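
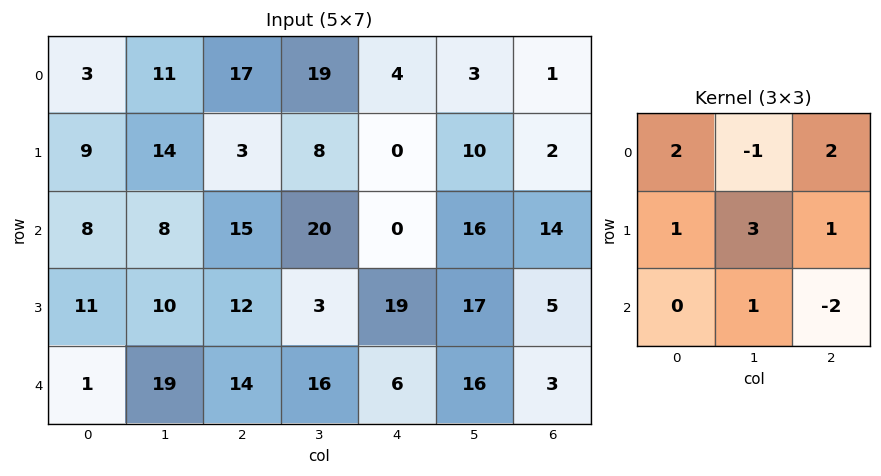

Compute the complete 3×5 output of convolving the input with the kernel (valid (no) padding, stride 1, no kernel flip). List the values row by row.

61 49 70 26 27
43 120 38 57 63
82 72 54 123 97

Output[0,0]: The receptive field on the input at this output position is [3 11 17 / 9 14 3 / 8 8 15]. Elementwise product with the kernel and sum: 3·2 + 11·-1 + 17·2 + 9·1 + 14·3 + 3·1 + 8·1 + 15·-2.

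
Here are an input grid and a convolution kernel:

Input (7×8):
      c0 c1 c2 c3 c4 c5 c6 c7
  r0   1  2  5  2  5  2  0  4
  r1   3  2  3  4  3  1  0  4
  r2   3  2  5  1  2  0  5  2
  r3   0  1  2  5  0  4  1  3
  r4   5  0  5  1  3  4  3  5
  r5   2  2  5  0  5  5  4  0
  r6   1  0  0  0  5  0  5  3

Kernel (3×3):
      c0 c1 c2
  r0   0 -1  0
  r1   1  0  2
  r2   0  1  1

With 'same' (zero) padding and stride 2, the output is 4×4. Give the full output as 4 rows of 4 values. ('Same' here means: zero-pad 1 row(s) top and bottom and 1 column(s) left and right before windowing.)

9 13 10 14
2 8 2 8
4 5 19 17
-2 -5 -5 2

Output[0,0]: The receptive field on the zero-padded input at this output position is [0 0 0 / 0 1 2 / 0 3 2]. Elementwise product with the kernel and sum: 0·-1 + 0·1 + 2·2 + 3·1 + 2·1.
Output[0,1]: The receptive field on the zero-padded input at this output position is [0 0 0 / 2 5 2 / 2 3 4]. Elementwise product with the kernel and sum: 0·-1 + 2·1 + 2·2 + 3·1 + 4·1.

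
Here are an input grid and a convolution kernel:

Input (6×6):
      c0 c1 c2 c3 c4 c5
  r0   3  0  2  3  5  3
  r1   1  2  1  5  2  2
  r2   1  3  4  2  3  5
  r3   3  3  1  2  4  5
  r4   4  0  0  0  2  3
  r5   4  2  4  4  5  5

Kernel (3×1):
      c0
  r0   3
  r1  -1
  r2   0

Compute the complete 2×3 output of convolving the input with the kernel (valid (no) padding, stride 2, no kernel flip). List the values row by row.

Output[0,0]: The receptive field on the input at this output position is [3 / 1 / 1]. Elementwise product with the kernel and sum: 3·3 + 1·-1.
Output[0,1]: The receptive field on the input at this output position is [2 / 1 / 4]. Elementwise product with the kernel and sum: 2·3 + 1·-1.

8 5 13
0 11 5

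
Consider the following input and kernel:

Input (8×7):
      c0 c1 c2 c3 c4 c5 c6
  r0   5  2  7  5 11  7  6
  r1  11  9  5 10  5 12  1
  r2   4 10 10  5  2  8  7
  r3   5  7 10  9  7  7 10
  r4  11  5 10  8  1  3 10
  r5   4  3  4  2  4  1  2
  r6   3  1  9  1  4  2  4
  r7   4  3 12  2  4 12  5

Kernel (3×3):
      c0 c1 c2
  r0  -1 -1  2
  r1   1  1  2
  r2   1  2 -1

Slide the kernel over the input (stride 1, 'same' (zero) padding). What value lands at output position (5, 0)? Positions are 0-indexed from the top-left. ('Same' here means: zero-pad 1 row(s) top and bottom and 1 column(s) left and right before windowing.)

14

The receptive field on the zero-padded input at this output position is [0 11 5 / 0 4 3 / 0 3 1]. Elementwise product with the kernel and sum: 0·-1 + 11·-1 + 5·2 + 0·1 + 4·1 + 3·2 + 0·1 + 3·2 + 1·-1.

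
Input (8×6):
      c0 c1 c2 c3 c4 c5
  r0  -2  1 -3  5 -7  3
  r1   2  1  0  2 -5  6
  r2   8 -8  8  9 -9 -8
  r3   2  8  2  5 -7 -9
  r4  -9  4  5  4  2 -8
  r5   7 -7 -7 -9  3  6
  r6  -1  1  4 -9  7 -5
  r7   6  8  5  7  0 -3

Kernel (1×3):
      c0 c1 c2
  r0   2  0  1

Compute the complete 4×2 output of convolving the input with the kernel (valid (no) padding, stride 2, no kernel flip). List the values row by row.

Output[0,0]: The receptive field on the input at this output position is [-2 1 -3]. Elementwise product with the kernel and sum: -2·2 + -3·1.

-7 -13
24 7
-13 12
2 15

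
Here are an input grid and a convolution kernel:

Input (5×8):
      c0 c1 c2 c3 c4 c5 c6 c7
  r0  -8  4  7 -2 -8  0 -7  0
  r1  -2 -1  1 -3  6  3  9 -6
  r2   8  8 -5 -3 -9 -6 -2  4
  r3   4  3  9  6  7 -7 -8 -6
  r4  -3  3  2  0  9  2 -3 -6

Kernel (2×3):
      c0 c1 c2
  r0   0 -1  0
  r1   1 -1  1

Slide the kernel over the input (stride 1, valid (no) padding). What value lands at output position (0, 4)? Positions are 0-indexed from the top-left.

The receptive field on the input at this output position is [-8 0 -7 / 6 3 9]. Elementwise product with the kernel and sum: 0·-1 + 6·1 + 3·-1 + 9·1.

12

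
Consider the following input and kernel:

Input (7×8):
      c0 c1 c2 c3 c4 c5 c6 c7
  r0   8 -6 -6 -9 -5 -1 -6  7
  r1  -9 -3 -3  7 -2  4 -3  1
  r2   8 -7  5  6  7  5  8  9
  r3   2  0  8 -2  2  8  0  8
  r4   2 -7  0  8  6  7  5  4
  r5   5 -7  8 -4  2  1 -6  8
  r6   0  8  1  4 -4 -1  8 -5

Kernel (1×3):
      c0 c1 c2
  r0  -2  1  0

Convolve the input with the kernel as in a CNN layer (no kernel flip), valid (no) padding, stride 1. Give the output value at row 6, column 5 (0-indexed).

10

The receptive field on the input at this output position is [-1 8 -5]. Elementwise product with the kernel and sum: -1·-2 + 8·1.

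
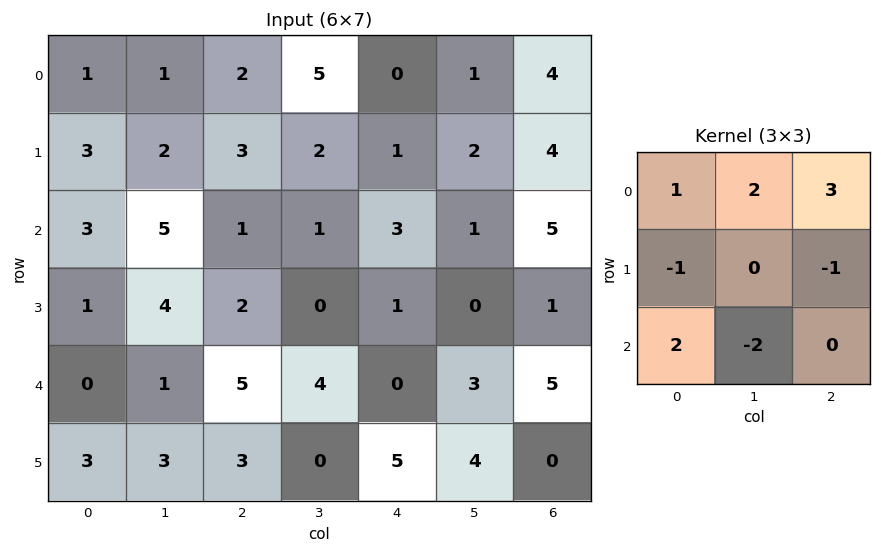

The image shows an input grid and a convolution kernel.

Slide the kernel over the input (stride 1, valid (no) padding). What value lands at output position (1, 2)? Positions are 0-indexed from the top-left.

The receptive field on the input at this output position is [3 2 1 / 1 1 3 / 2 0 1]. Elementwise product with the kernel and sum: 3·1 + 2·2 + 1·3 + 1·-1 + 3·-1 + 2·2 + 0·-2.

10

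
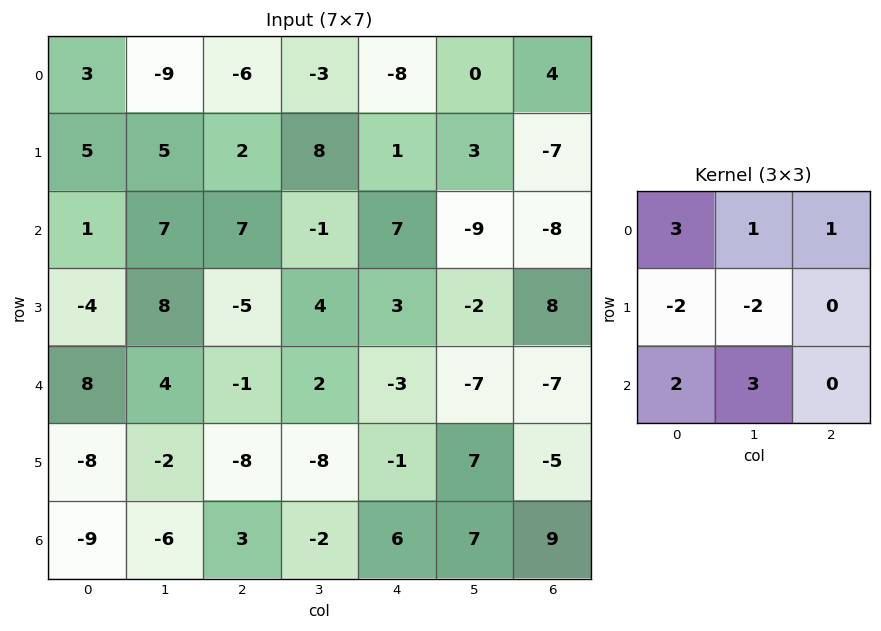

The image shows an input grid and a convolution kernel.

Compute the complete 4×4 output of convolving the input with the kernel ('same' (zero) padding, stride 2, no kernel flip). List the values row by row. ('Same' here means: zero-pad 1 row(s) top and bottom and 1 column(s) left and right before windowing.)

Output[0,0]: The receptive field on the zero-padded input at this output position is [0 0 0 / 0 3 -9 / 0 5 5]. Elementwise product with the kernel and sum: 0·3 + 0·1 + 0·1 + 0·-2 + 3·-2 + 0·2 + 5·3.
Output[0,1]: The receptive field on the zero-padded input at this output position is [0 0 0 / -9 -6 -3 / 5 2 8]. Elementwise product with the kernel and sum: 0·3 + 0·1 + 0·1 + -9·-2 + -6·-2 + 5·2 + 2·3.

9 46 41 -23
-4 -2 33 56
-36 -11 -4 29
8 -16 -26 -16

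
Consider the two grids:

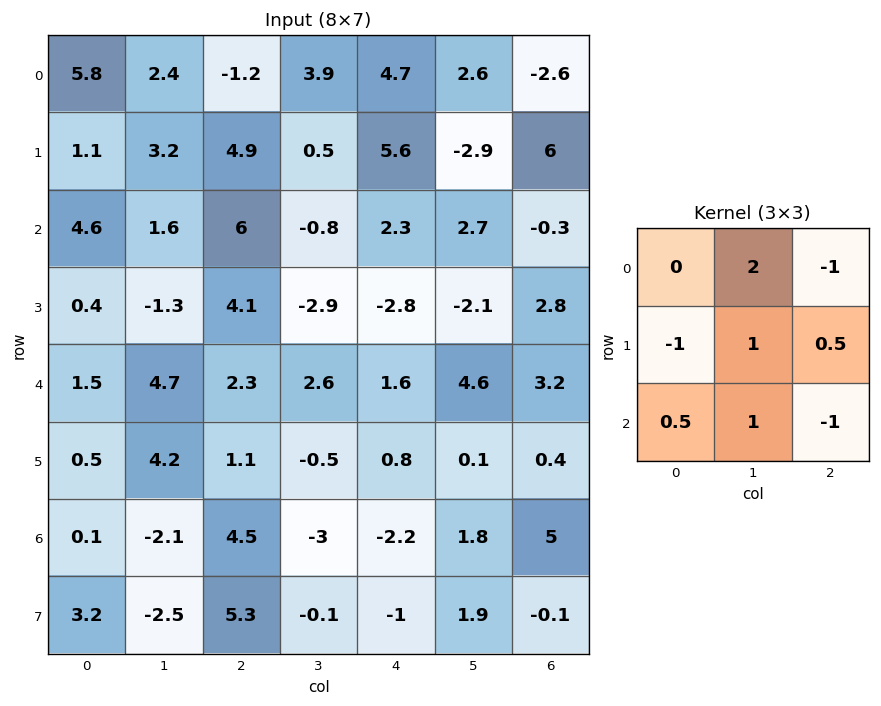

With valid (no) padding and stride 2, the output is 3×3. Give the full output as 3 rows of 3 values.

8.45 1.4 6.45
0.7 -10.15 10
4.8 3.85 1.2

Output[0,0]: The receptive field on the input at this output position is [5.8 2.4 -1.2 / 1.1 3.2 4.9 / 4.6 1.6 6]. Elementwise product with the kernel and sum: 2.4·2 + -1.2·-1 + 1.1·-1 + 3.2·1 + 4.9·0.5 + 4.6·0.5 + 1.6·1 + 6·-1.
Output[0,1]: The receptive field on the input at this output position is [-1.2 3.9 4.7 / 4.9 0.5 5.6 / 6 -0.8 2.3]. Elementwise product with the kernel and sum: 3.9·2 + 4.7·-1 + 4.9·-1 + 0.5·1 + 5.6·0.5 + 6·0.5 + -0.8·1 + 2.3·-1.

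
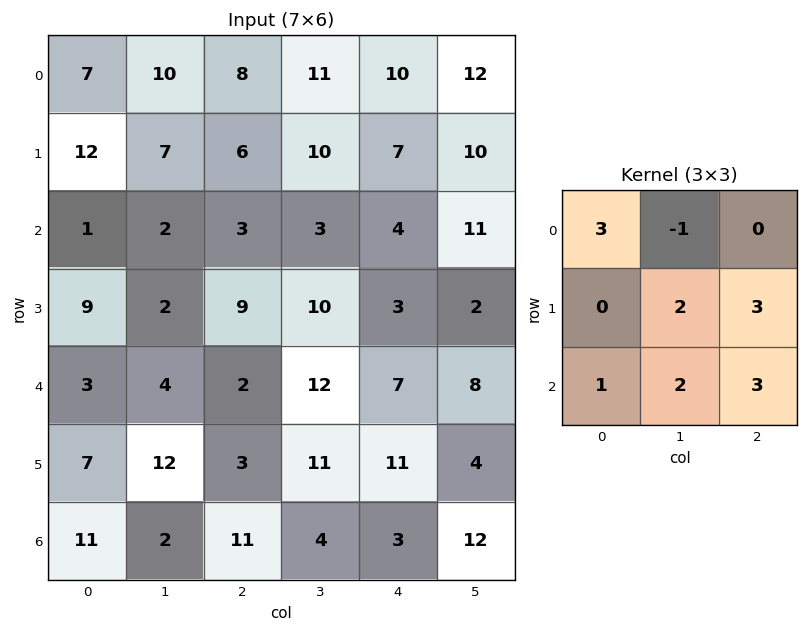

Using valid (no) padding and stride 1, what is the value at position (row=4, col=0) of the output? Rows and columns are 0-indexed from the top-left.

The receptive field on the input at this output position is [3 4 2 / 7 12 3 / 11 2 11]. Elementwise product with the kernel and sum: 3·3 + 4·-1 + 12·2 + 3·3 + 11·1 + 2·2 + 11·3.

86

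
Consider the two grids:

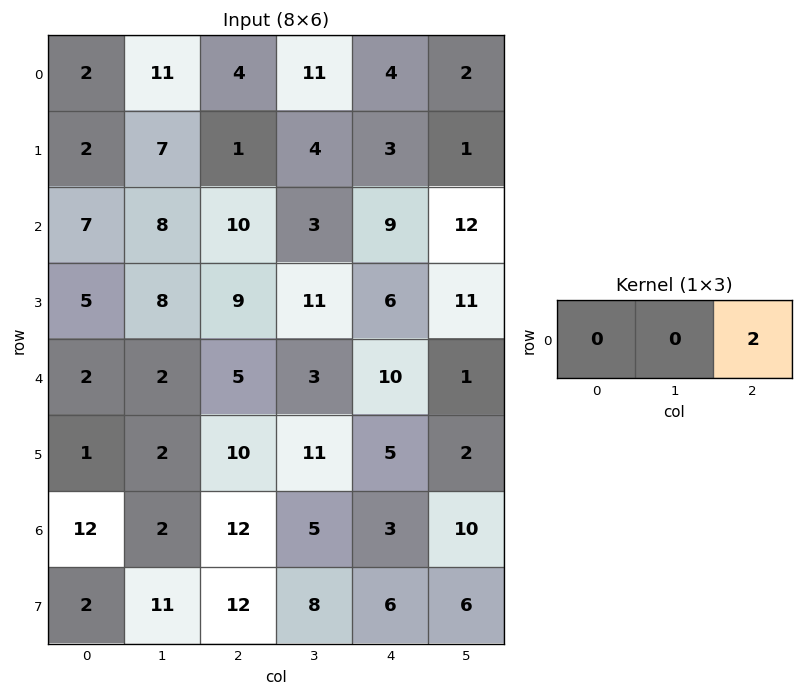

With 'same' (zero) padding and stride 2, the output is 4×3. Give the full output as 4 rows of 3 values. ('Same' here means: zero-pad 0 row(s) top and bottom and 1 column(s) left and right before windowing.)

Output[0,0]: The receptive field on the zero-padded input at this output position is [0 2 11]. Elementwise product with the kernel and sum: 11·2.

22 22 4
16 6 24
4 6 2
4 10 20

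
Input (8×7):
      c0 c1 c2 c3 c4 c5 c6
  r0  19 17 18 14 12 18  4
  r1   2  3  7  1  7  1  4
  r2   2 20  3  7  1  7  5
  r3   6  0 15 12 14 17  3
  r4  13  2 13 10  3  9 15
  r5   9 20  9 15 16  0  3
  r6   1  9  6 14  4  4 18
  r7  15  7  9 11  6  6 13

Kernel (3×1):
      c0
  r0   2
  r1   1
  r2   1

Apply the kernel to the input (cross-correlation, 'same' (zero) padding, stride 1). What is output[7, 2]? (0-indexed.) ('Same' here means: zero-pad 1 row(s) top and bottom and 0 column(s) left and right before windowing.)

The receptive field on the zero-padded input at this output position is [6 / 9 / 0]. Elementwise product with the kernel and sum: 6·2 + 9·1 + 0·1.

21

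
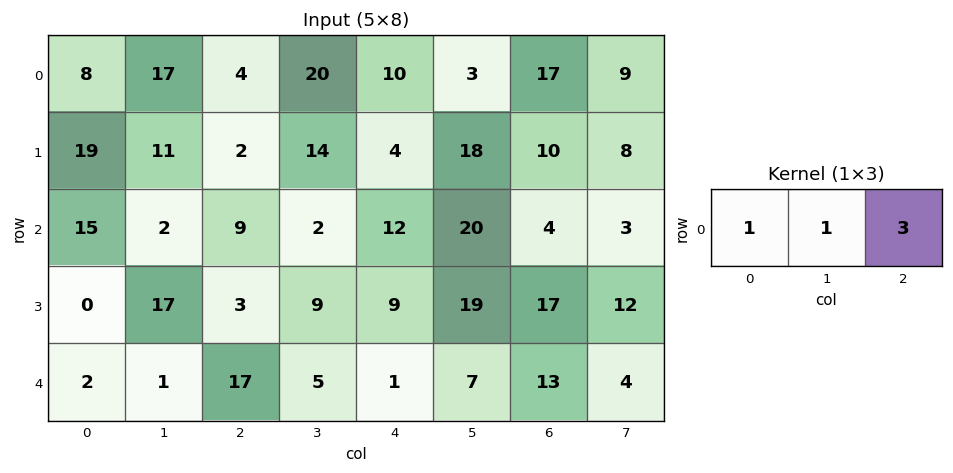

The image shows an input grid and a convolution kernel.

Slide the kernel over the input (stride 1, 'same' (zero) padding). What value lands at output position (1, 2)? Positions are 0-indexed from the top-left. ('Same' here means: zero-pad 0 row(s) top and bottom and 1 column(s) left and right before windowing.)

55

The receptive field on the zero-padded input at this output position is [11 2 14]. Elementwise product with the kernel and sum: 11·1 + 2·1 + 14·3.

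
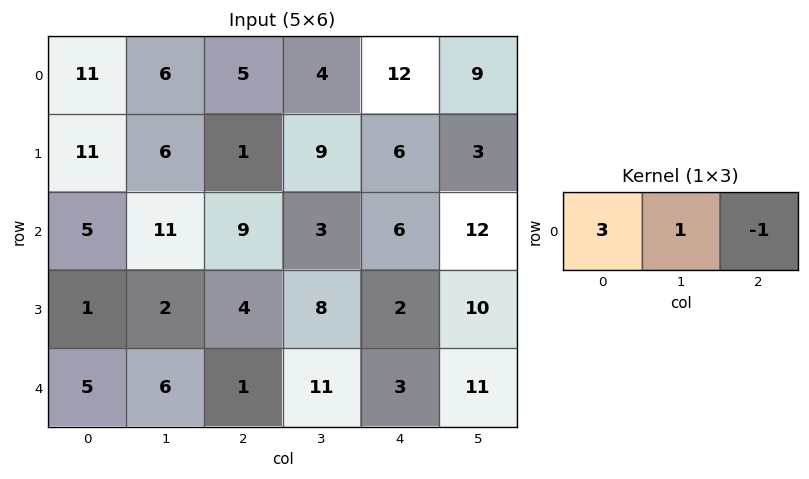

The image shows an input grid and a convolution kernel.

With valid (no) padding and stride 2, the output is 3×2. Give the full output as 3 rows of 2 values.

34 7
17 24
20 11

Output[0,0]: The receptive field on the input at this output position is [11 6 5]. Elementwise product with the kernel and sum: 11·3 + 6·1 + 5·-1.
Output[0,1]: The receptive field on the input at this output position is [5 4 12]. Elementwise product with the kernel and sum: 5·3 + 4·1 + 12·-1.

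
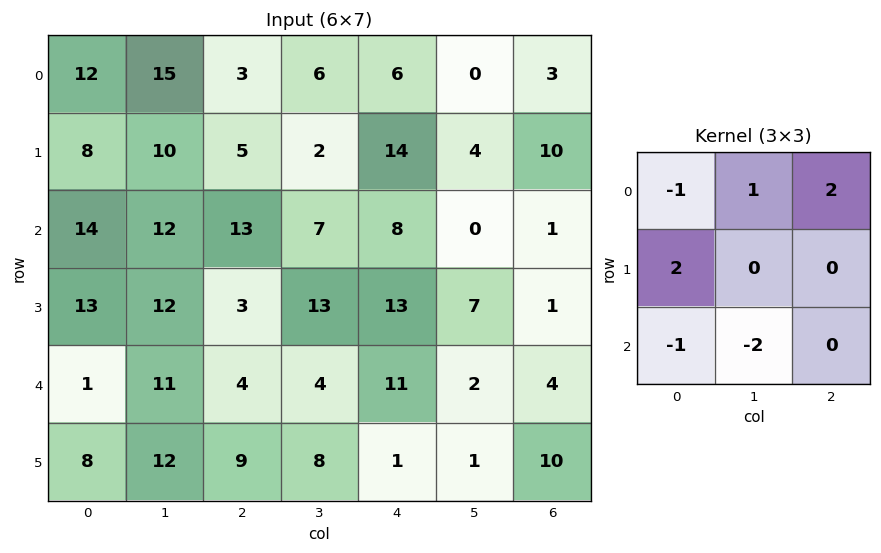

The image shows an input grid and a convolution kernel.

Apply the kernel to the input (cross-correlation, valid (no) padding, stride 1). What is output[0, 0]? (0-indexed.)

-13

The receptive field on the input at this output position is [12 15 3 / 8 10 5 / 14 12 13]. Elementwise product with the kernel and sum: 12·-1 + 15·1 + 3·2 + 8·2 + 14·-1 + 12·-2.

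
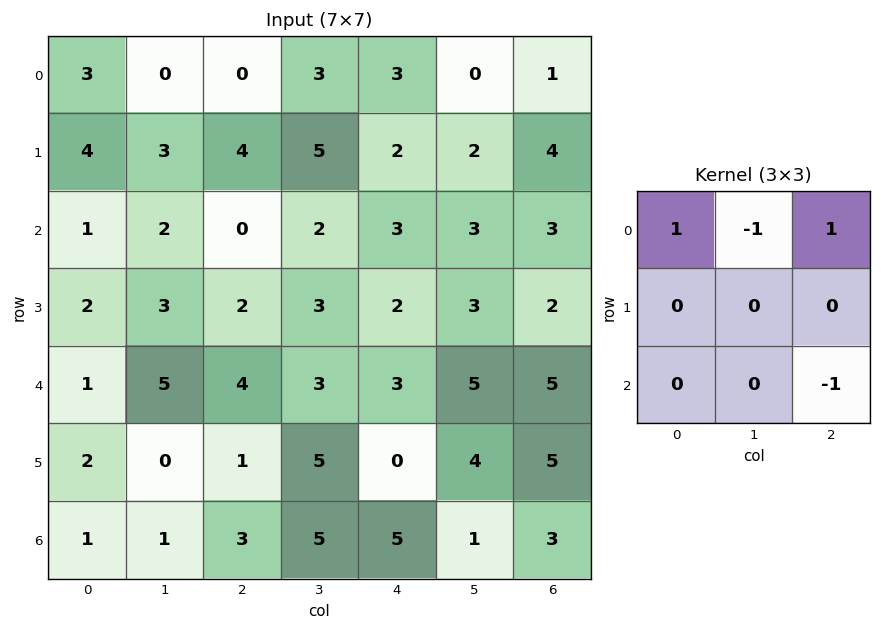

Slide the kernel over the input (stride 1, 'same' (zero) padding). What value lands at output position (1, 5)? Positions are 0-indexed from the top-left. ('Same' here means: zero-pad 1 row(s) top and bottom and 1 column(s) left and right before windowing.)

The receptive field on the zero-padded input at this output position is [3 0 1 / 2 2 4 / 3 3 3]. Elementwise product with the kernel and sum: 3·1 + 0·-1 + 1·1 + 3·-1.

1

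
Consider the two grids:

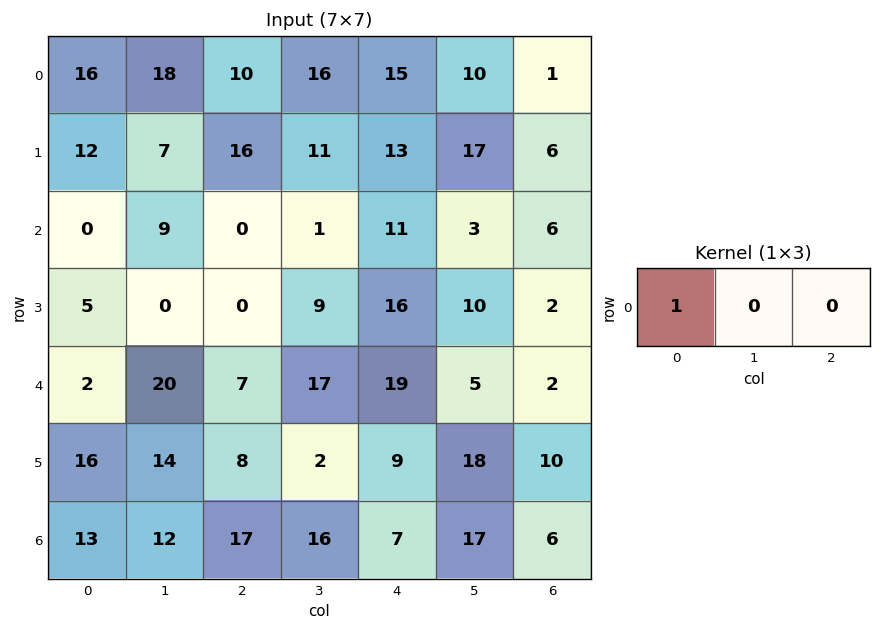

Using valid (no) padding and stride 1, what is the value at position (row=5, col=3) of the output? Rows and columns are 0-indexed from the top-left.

The receptive field on the input at this output position is [2 9 18]. Elementwise product with the kernel and sum: 2·1.

2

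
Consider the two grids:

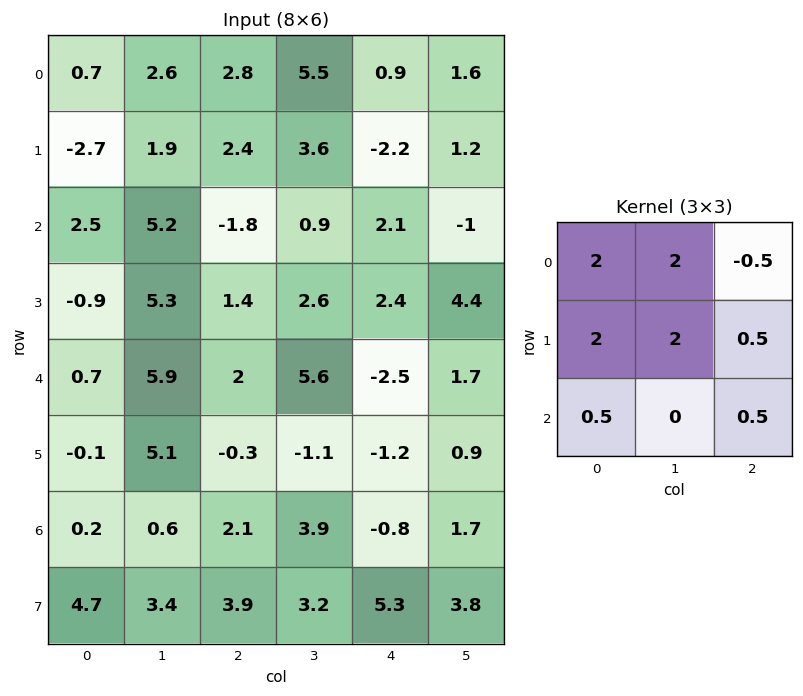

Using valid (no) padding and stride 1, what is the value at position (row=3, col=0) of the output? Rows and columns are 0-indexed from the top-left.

22.1

The receptive field on the input at this output position is [-0.9 5.3 1.4 / 0.7 5.9 2 / -0.1 5.1 -0.3]. Elementwise product with the kernel and sum: -0.9·2 + 5.3·2 + 1.4·-0.5 + 0.7·2 + 5.9·2 + 2·0.5 + -0.1·0.5 + -0.3·0.5.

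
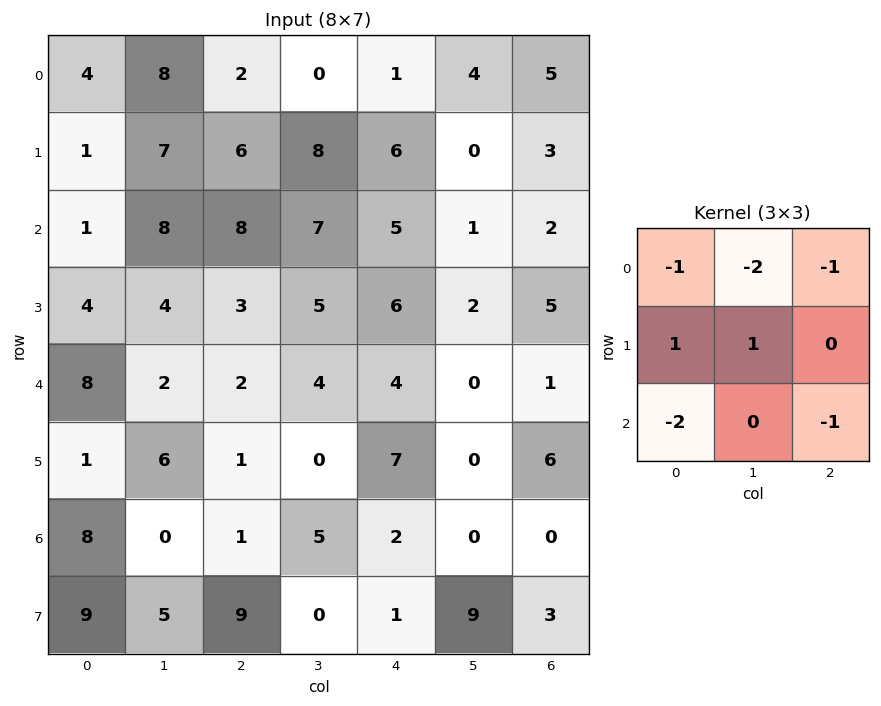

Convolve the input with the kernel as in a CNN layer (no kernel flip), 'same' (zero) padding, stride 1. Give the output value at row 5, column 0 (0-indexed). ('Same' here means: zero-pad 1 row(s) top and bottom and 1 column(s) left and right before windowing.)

The receptive field on the zero-padded input at this output position is [0 8 2 / 0 1 6 / 0 8 0]. Elementwise product with the kernel and sum: 0·-1 + 8·-2 + 2·-1 + 0·1 + 1·1 + 0·-2 + 0·-1.

-17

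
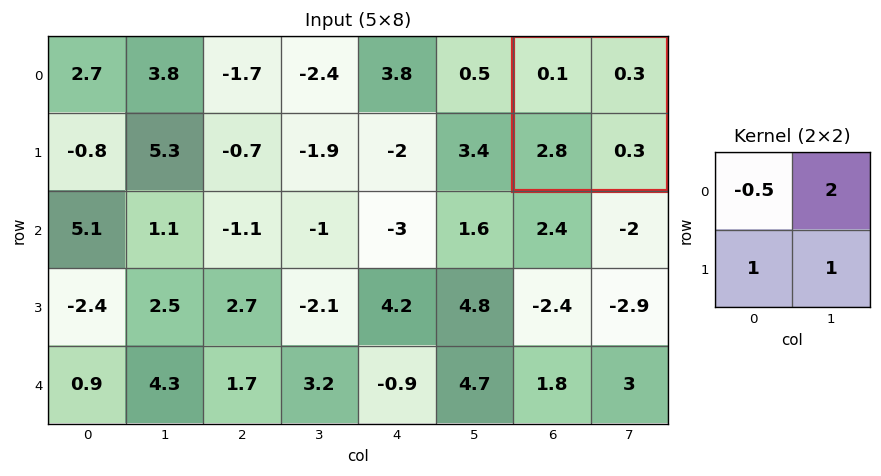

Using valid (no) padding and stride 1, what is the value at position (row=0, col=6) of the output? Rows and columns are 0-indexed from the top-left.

3.65

The receptive field on the input at this output position is [0.1 0.3 / 2.8 0.3]. Elementwise product with the kernel and sum: 0.1·-0.5 + 0.3·2 + 2.8·1 + 0.3·1.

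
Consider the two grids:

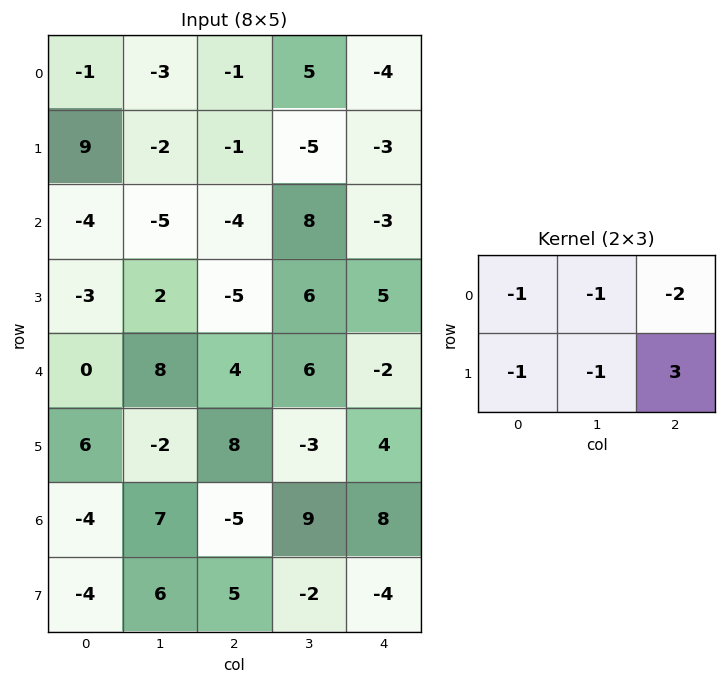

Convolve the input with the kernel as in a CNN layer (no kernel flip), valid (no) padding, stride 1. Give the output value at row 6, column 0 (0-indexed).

The receptive field on the input at this output position is [-4 7 -5 / -4 6 5]. Elementwise product with the kernel and sum: -4·-1 + 7·-1 + -5·-2 + -4·-1 + 6·-1 + 5·3.

20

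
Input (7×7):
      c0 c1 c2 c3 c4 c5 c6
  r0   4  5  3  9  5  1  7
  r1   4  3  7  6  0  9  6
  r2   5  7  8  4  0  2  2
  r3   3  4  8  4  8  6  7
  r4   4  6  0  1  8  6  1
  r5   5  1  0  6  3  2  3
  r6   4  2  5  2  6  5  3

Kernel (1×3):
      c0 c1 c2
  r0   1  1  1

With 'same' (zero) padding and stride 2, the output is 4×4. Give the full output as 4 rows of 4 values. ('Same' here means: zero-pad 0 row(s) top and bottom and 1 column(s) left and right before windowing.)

9 17 15 8
12 19 6 4
10 7 15 7
6 9 13 8

Output[0,0]: The receptive field on the zero-padded input at this output position is [0 4 5]. Elementwise product with the kernel and sum: 0·1 + 4·1 + 5·1.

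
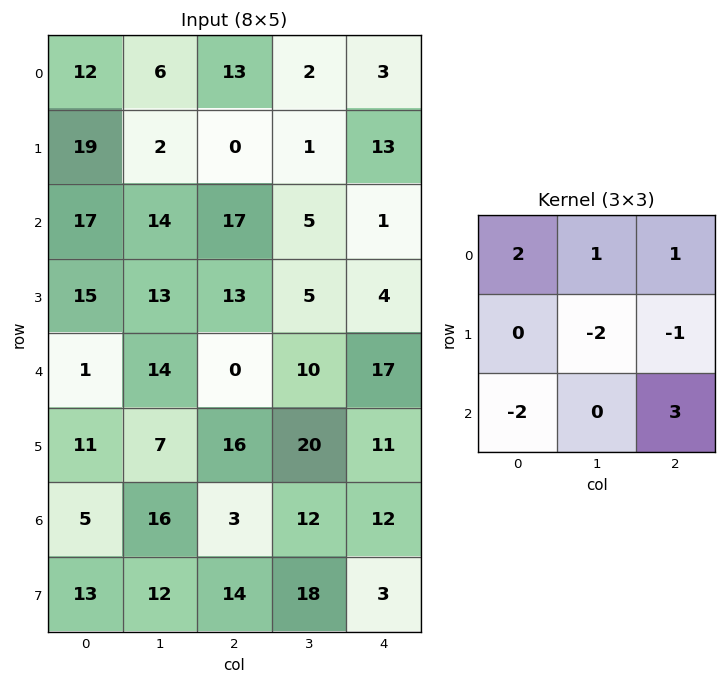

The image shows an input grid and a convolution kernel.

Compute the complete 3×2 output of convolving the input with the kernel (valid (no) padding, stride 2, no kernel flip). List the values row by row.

56 -15
24 77
-15 6

Output[0,0]: The receptive field on the input at this output position is [12 6 13 / 19 2 0 / 17 14 17]. Elementwise product with the kernel and sum: 12·2 + 6·1 + 13·1 + 2·-2 + 0·-1 + 17·-2 + 17·3.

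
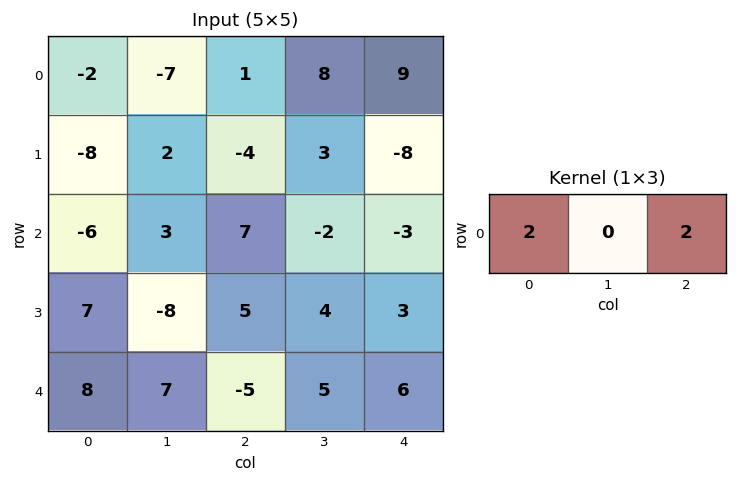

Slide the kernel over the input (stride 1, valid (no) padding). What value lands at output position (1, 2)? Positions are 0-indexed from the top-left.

-24

The receptive field on the input at this output position is [-4 3 -8]. Elementwise product with the kernel and sum: -4·2 + -8·2.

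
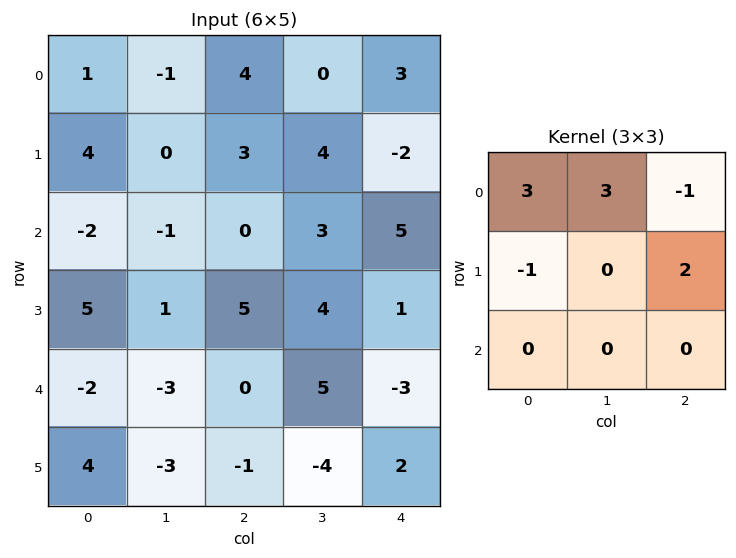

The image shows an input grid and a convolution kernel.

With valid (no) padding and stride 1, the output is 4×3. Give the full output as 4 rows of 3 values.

-2 17 2
11 12 33
-4 1 1
15 27 20

Output[0,0]: The receptive field on the input at this output position is [1 -1 4 / 4 0 3 / -2 -1 0]. Elementwise product with the kernel and sum: 1·3 + -1·3 + 4·-1 + 4·-1 + 3·2.
Output[0,1]: The receptive field on the input at this output position is [-1 4 0 / 0 3 4 / -1 0 3]. Elementwise product with the kernel and sum: -1·3 + 4·3 + 0·-1 + 0·-1 + 4·2.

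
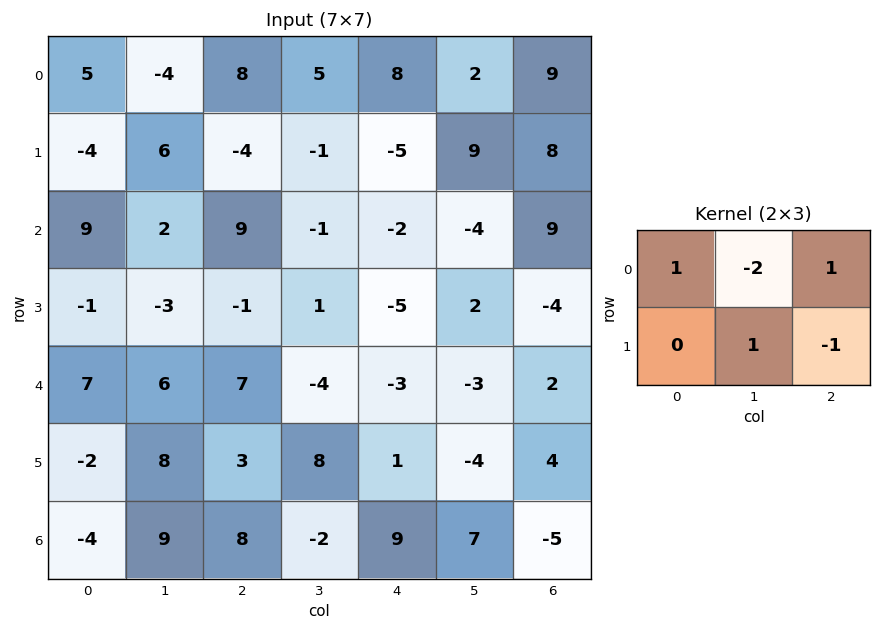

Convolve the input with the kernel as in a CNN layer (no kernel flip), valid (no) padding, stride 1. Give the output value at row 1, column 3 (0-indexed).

The receptive field on the input at this output position is [-1 -5 9 / -1 -2 -4]. Elementwise product with the kernel and sum: -1·1 + -5·-2 + 9·1 + -2·1 + -4·-1.

20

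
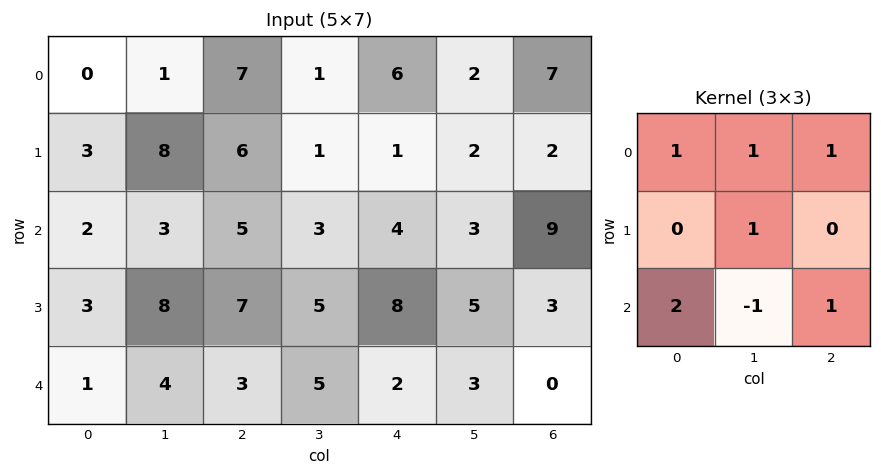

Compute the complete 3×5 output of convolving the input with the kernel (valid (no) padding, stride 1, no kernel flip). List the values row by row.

22 19 26 15 31
25 34 28 15 22
19 28 20 29 22

Output[0,0]: The receptive field on the input at this output position is [0 1 7 / 3 8 6 / 2 3 5]. Elementwise product with the kernel and sum: 0·1 + 1·1 + 7·1 + 8·1 + 2·2 + 3·-1 + 5·1.
Output[0,1]: The receptive field on the input at this output position is [1 7 1 / 8 6 1 / 3 5 3]. Elementwise product with the kernel and sum: 1·1 + 7·1 + 1·1 + 6·1 + 3·2 + 5·-1 + 3·1.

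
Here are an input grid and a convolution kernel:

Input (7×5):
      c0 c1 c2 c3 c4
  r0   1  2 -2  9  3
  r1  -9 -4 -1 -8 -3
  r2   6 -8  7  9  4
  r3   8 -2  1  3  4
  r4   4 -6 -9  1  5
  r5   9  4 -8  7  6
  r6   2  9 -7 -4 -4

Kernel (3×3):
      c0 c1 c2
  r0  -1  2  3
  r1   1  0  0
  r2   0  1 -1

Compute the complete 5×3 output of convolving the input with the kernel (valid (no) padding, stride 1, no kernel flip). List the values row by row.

-27 15 33
1 -32 -18
10 37 20
7 -8 9
-18 -8 18

Output[0,0]: The receptive field on the input at this output position is [1 2 -2 / -9 -4 -1 / 6 -8 7]. Elementwise product with the kernel and sum: 1·-1 + 2·2 + -2·3 + -9·1 + -8·1 + 7·-1.
Output[0,1]: The receptive field on the input at this output position is [2 -2 9 / -4 -1 -8 / -8 7 9]. Elementwise product with the kernel and sum: 2·-1 + -2·2 + 9·3 + -4·1 + 7·1 + 9·-1.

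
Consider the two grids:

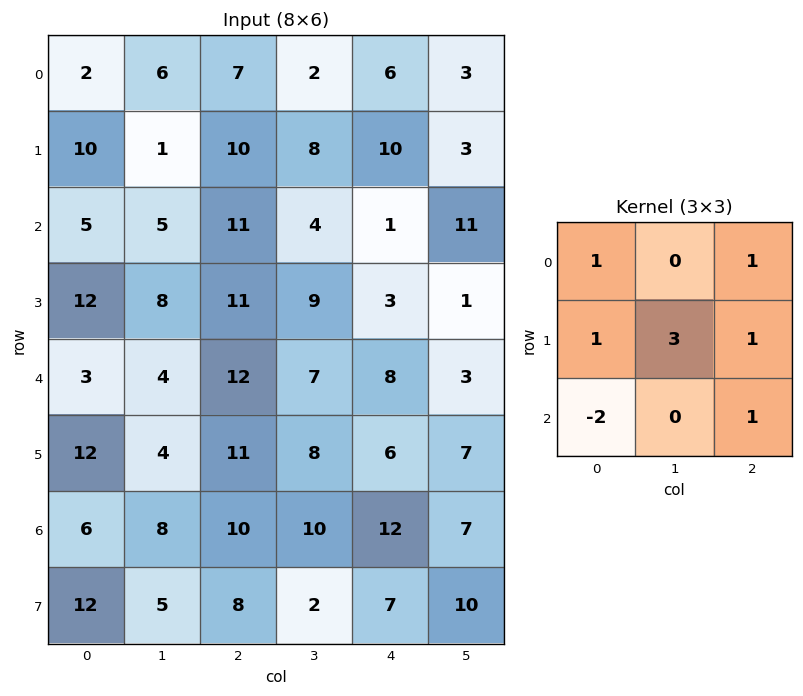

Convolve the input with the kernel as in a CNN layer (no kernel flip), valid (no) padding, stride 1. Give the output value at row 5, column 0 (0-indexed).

47

The receptive field on the input at this output position is [12 4 11 / 6 8 10 / 12 5 8]. Elementwise product with the kernel and sum: 12·1 + 11·1 + 6·1 + 8·3 + 10·1 + 12·-2 + 8·1.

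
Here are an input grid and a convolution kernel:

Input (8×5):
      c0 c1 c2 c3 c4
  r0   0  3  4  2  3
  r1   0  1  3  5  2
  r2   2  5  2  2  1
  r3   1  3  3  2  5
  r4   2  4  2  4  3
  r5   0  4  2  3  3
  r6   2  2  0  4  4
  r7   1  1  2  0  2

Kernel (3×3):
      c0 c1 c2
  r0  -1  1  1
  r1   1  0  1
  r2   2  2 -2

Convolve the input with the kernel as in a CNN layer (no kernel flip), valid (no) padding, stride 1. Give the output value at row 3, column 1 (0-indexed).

The receptive field on the input at this output position is [3 3 2 / 4 2 4 / 4 2 3]. Elementwise product with the kernel and sum: 3·-1 + 3·1 + 2·1 + 4·1 + 4·1 + 4·2 + 2·2 + 3·-2.

16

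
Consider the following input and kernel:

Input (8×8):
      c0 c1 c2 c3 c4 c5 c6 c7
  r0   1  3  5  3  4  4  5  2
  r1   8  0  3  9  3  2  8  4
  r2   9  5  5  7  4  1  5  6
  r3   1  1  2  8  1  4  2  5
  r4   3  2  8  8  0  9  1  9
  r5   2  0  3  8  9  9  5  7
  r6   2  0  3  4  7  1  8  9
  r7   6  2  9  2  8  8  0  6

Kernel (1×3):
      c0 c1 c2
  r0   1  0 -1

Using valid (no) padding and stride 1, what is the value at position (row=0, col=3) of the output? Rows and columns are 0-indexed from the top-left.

-1

The receptive field on the input at this output position is [3 4 4]. Elementwise product with the kernel and sum: 3·1 + 4·-1.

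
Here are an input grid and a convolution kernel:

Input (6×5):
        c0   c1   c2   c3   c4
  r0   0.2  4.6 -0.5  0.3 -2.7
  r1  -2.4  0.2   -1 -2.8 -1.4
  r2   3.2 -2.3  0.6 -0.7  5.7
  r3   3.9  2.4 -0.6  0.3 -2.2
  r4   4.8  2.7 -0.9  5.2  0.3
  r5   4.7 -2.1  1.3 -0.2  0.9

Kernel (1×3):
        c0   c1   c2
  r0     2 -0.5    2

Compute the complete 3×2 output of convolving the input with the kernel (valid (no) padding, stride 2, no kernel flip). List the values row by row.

-2.9 -6.55
8.75 12.95
6.45 -3.8

Output[0,0]: The receptive field on the input at this output position is [0.2 4.6 -0.5]. Elementwise product with the kernel and sum: 0.2·2 + 4.6·-0.5 + -0.5·2.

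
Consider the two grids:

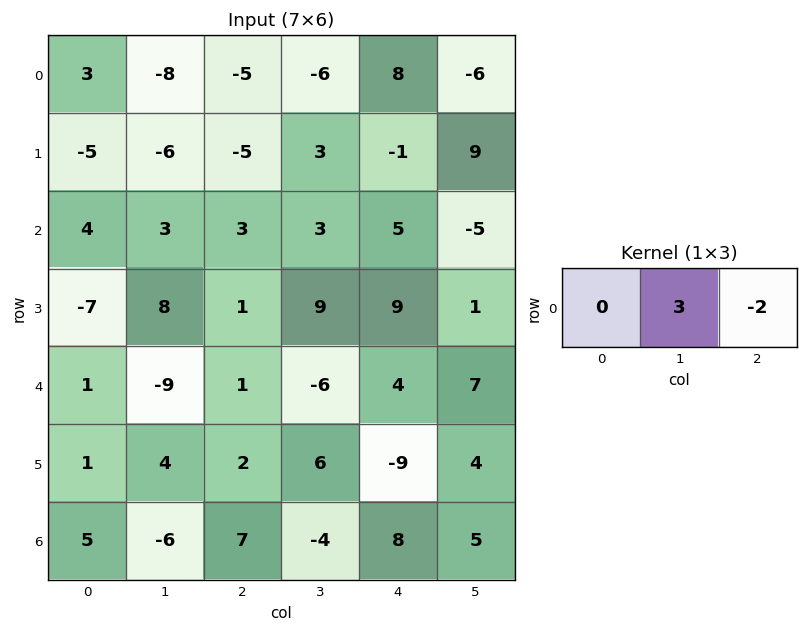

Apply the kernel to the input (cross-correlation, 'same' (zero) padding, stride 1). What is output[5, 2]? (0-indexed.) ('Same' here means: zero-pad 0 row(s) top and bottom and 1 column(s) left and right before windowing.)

-6

The receptive field on the zero-padded input at this output position is [4 2 6]. Elementwise product with the kernel and sum: 2·3 + 6·-2.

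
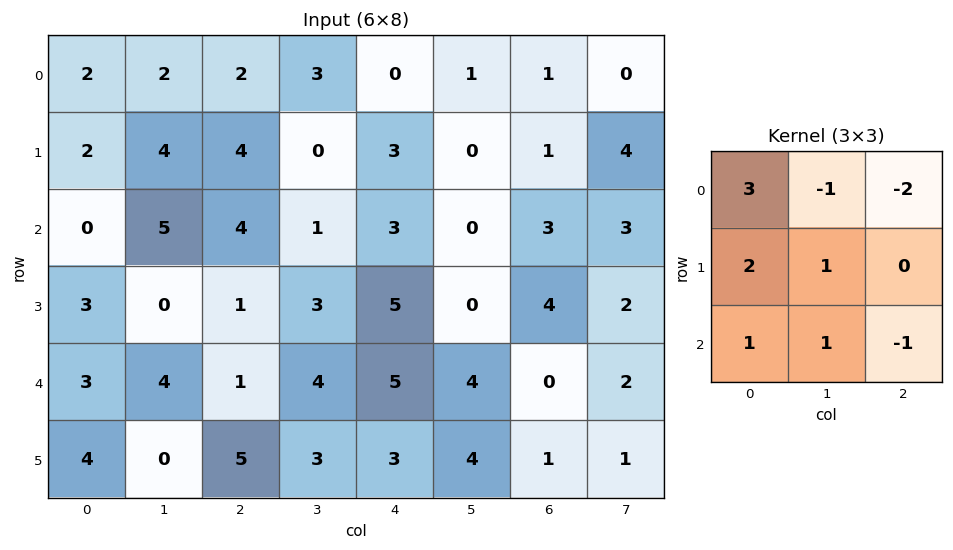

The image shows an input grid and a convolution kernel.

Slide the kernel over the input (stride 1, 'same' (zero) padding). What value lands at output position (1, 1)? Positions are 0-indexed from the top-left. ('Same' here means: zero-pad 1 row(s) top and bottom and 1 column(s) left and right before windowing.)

The receptive field on the zero-padded input at this output position is [2 2 2 / 2 4 4 / 0 5 4]. Elementwise product with the kernel and sum: 2·3 + 2·-1 + 2·-2 + 2·2 + 4·1 + 0·1 + 5·1 + 4·-1.

9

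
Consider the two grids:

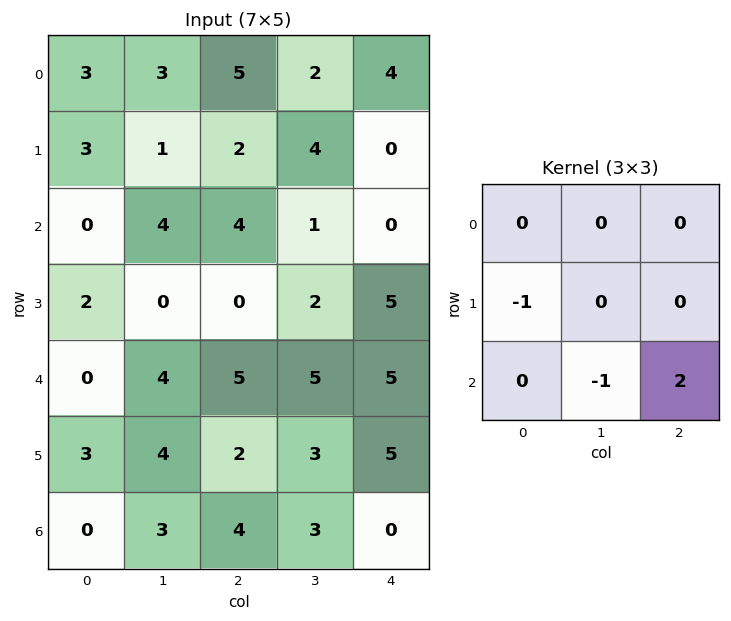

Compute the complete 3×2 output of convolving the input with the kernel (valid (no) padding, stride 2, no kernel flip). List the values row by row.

1 -3
4 5
2 -5

Output[0,0]: The receptive field on the input at this output position is [3 3 5 / 3 1 2 / 0 4 4]. Elementwise product with the kernel and sum: 3·-1 + 4·-1 + 4·2.
Output[0,1]: The receptive field on the input at this output position is [5 2 4 / 2 4 0 / 4 1 0]. Elementwise product with the kernel and sum: 2·-1 + 1·-1 + 0·2.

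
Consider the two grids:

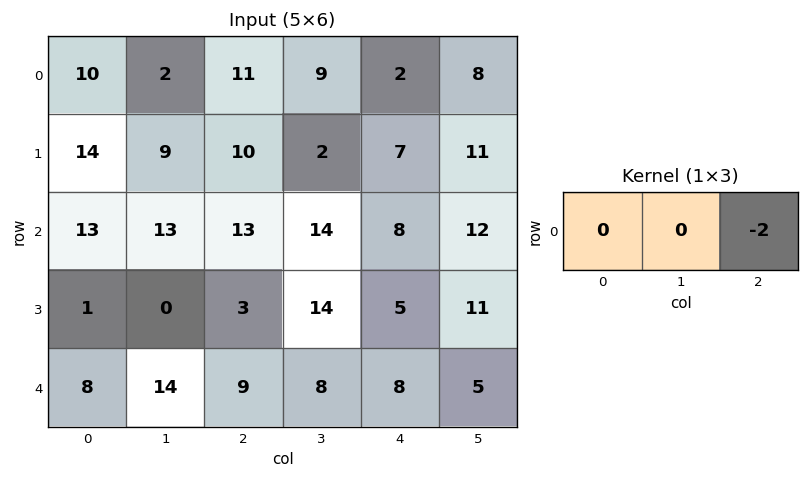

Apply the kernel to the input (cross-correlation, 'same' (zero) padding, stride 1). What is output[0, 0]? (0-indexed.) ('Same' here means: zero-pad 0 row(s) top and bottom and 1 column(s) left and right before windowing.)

The receptive field on the zero-padded input at this output position is [0 10 2]. Elementwise product with the kernel and sum: 2·-2.

-4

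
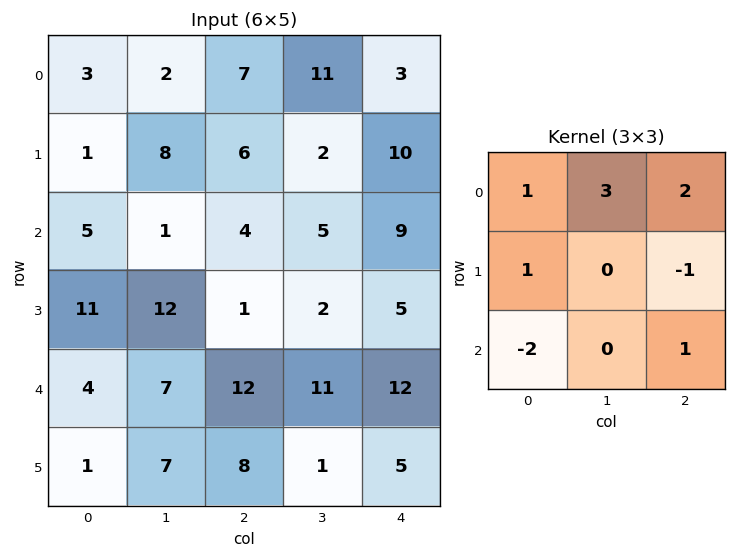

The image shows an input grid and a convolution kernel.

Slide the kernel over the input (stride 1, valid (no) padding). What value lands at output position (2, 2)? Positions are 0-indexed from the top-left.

The receptive field on the input at this output position is [4 5 9 / 1 2 5 / 12 11 12]. Elementwise product with the kernel and sum: 4·1 + 5·3 + 9·2 + 1·1 + 5·-1 + 12·-2 + 12·1.

21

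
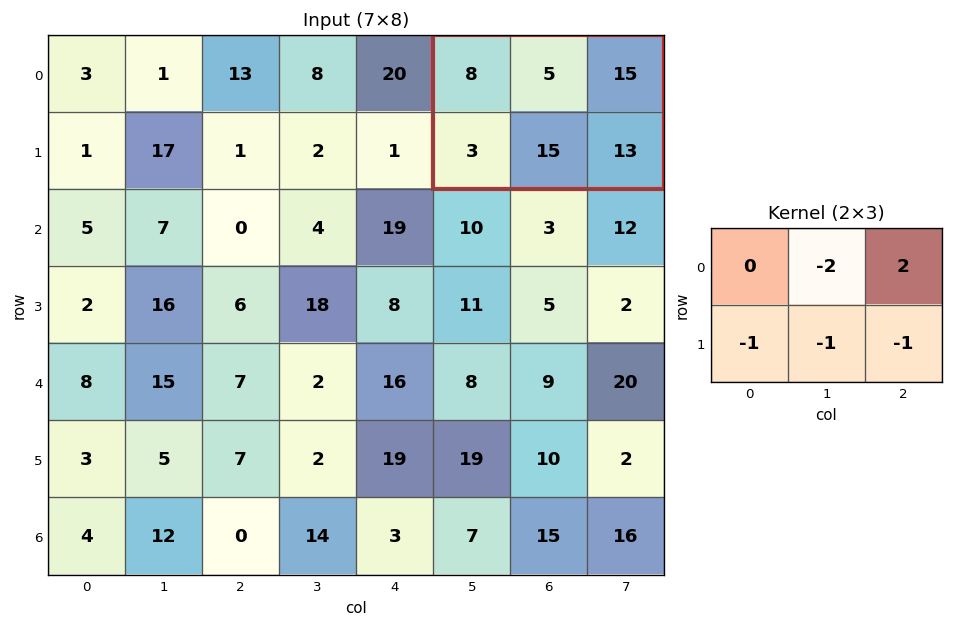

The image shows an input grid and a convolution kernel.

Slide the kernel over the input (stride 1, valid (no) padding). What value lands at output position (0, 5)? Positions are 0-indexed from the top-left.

The receptive field on the input at this output position is [8 5 15 / 3 15 13]. Elementwise product with the kernel and sum: 5·-2 + 15·2 + 3·-1 + 15·-1 + 13·-1.

-11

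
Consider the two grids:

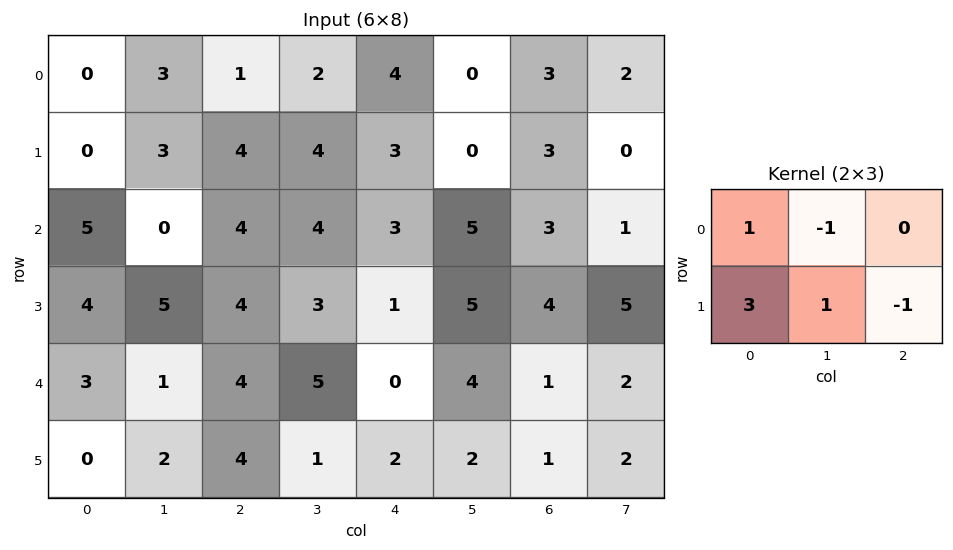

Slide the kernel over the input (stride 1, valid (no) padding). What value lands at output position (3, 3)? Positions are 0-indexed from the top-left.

The receptive field on the input at this output position is [3 1 5 / 5 0 4]. Elementwise product with the kernel and sum: 3·1 + 1·-1 + 5·3 + 0·1 + 4·-1.

13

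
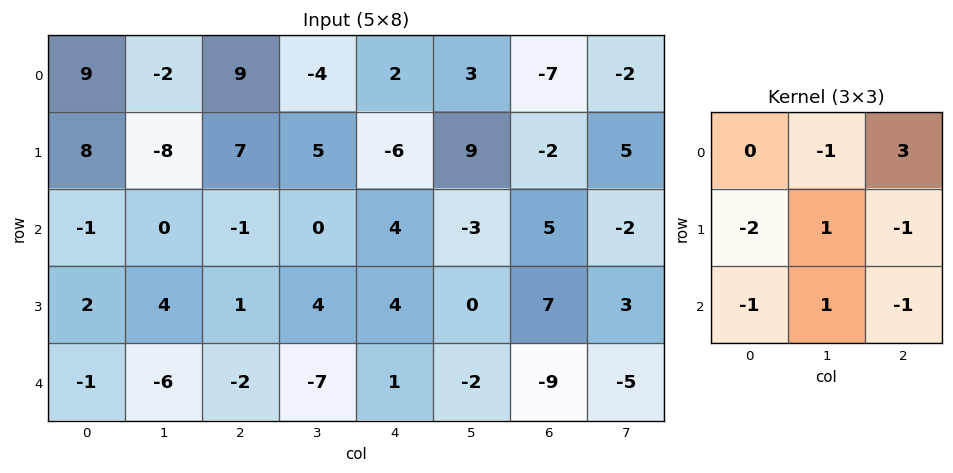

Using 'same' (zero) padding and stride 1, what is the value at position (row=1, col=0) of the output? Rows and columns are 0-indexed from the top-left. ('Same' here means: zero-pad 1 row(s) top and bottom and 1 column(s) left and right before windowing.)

0

The receptive field on the zero-padded input at this output position is [0 9 -2 / 0 8 -8 / 0 -1 0]. Elementwise product with the kernel and sum: 9·-1 + -2·3 + 0·-2 + 8·1 + -8·-1 + 0·-1 + -1·1 + 0·-1.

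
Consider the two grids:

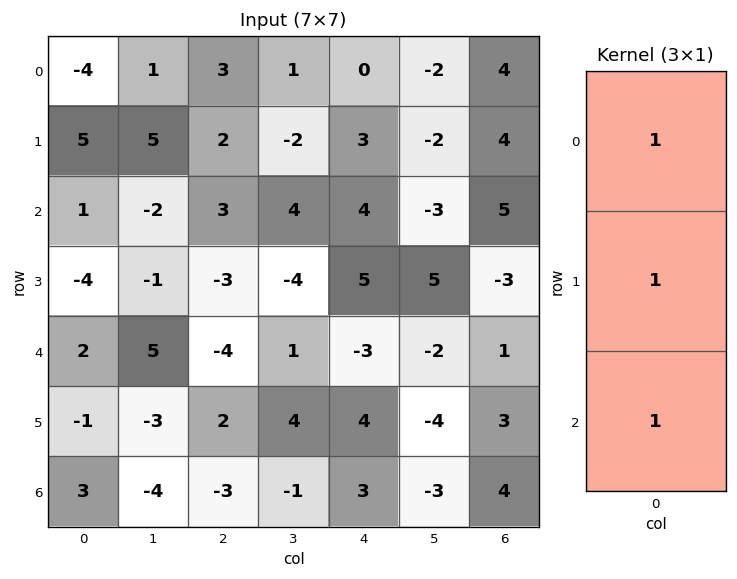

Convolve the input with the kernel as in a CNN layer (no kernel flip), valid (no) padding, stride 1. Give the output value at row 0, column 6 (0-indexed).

13

The receptive field on the input at this output position is [4 / 4 / 5]. Elementwise product with the kernel and sum: 4·1 + 4·1 + 5·1.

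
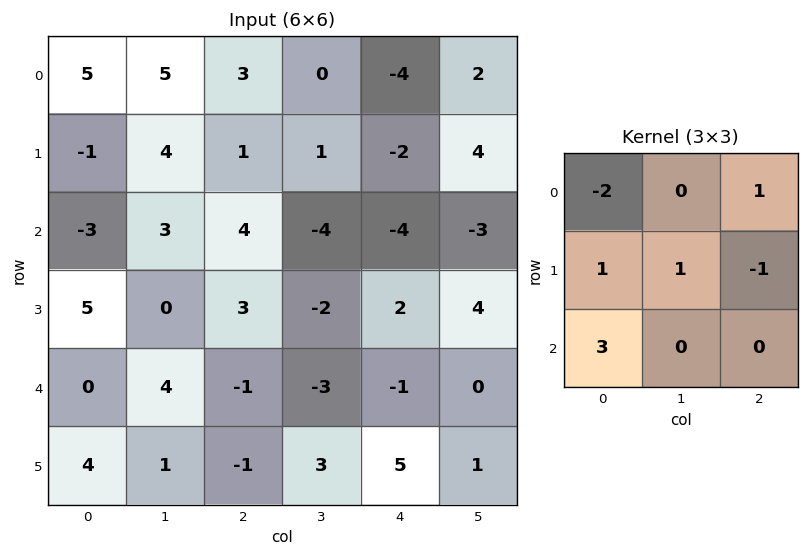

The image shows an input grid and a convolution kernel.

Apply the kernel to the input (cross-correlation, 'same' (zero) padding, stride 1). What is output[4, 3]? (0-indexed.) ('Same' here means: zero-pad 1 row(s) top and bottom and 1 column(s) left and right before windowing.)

-10

The receptive field on the zero-padded input at this output position is [3 -2 2 / -1 -3 -1 / -1 3 5]. Elementwise product with the kernel and sum: 3·-2 + 2·1 + -1·1 + -3·1 + -1·-1 + -1·3.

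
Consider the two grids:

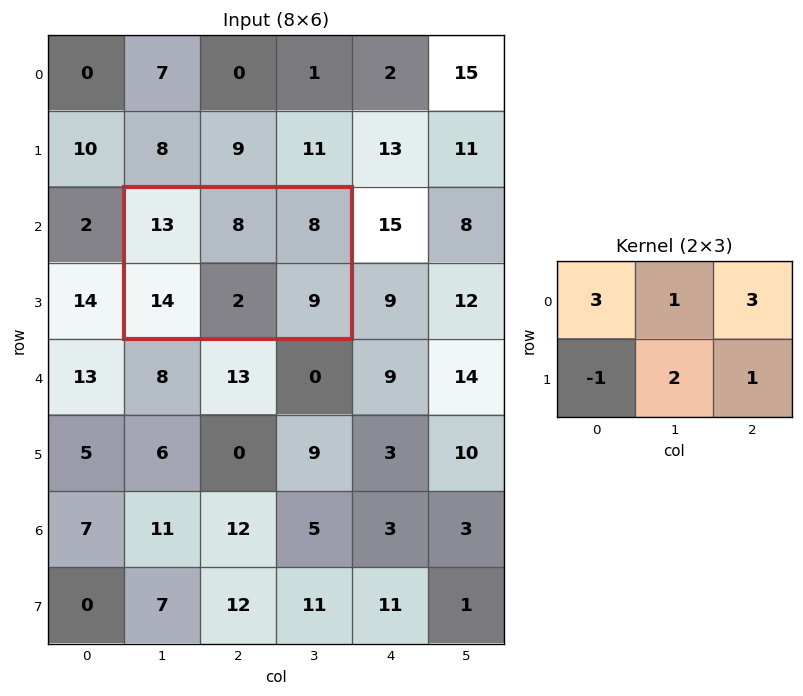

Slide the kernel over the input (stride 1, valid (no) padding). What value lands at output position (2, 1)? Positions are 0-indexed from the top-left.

70

The receptive field on the input at this output position is [13 8 8 / 14 2 9]. Elementwise product with the kernel and sum: 13·3 + 8·1 + 8·3 + 14·-1 + 2·2 + 9·1.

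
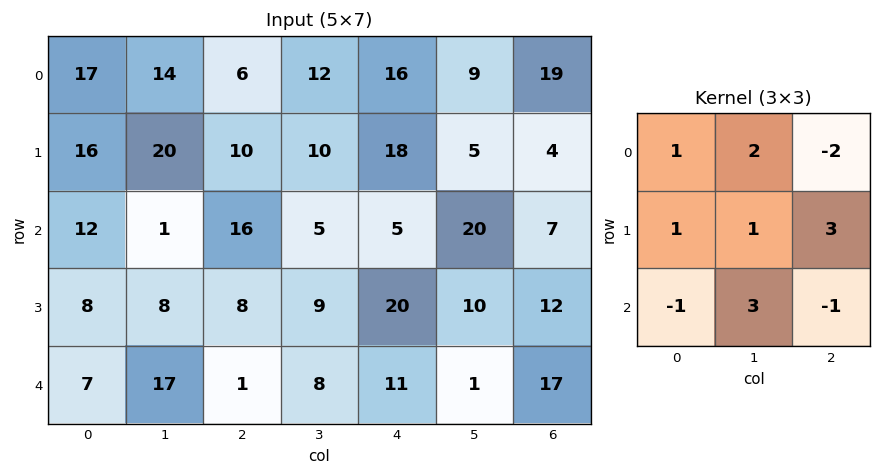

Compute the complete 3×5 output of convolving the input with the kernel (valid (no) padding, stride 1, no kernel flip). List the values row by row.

74 104 66 59 79
105 59 29 147 64
65 44 105 58 72

Output[0,0]: The receptive field on the input at this output position is [17 14 6 / 16 20 10 / 12 1 16]. Elementwise product with the kernel and sum: 17·1 + 14·2 + 6·-2 + 16·1 + 20·1 + 10·3 + 12·-1 + 1·3 + 16·-1.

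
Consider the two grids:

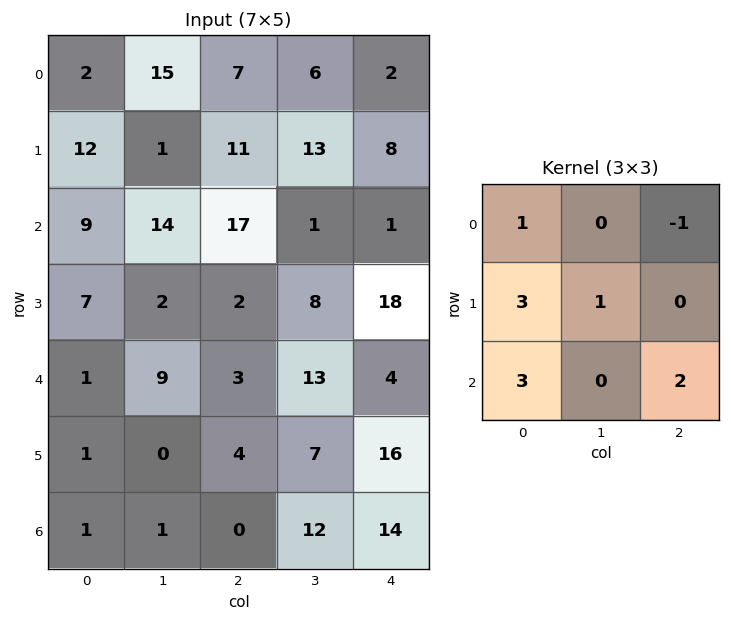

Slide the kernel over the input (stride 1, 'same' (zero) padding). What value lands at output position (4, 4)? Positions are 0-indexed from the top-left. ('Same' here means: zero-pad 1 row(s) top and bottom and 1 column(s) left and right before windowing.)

The receptive field on the zero-padded input at this output position is [8 18 0 / 13 4 0 / 7 16 0]. Elementwise product with the kernel and sum: 8·1 + 0·-1 + 13·3 + 4·1 + 7·3 + 0·2.

72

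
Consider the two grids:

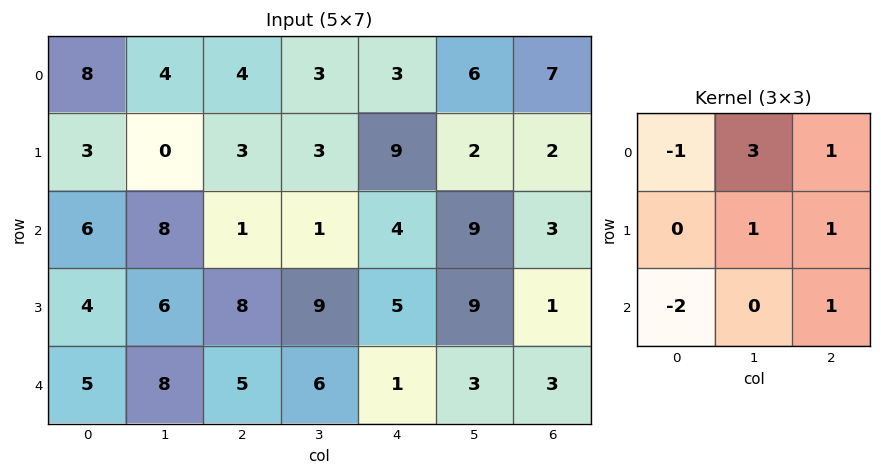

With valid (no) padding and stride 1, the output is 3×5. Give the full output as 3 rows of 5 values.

0 2 22 30 21
9 11 9 30 2
28 3 11 25 37

Output[0,0]: The receptive field on the input at this output position is [8 4 4 / 3 0 3 / 6 8 1]. Elementwise product with the kernel and sum: 8·-1 + 4·3 + 4·1 + 0·1 + 3·1 + 6·-2 + 1·1.
Output[0,1]: The receptive field on the input at this output position is [4 4 3 / 0 3 3 / 8 1 1]. Elementwise product with the kernel and sum: 4·-1 + 4·3 + 3·1 + 3·1 + 3·1 + 8·-2 + 1·1.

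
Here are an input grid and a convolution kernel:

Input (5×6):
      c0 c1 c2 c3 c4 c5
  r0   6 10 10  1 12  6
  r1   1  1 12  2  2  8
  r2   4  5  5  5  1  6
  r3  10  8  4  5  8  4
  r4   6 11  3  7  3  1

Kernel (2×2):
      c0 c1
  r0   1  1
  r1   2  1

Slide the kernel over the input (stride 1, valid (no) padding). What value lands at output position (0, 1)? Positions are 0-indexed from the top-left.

The receptive field on the input at this output position is [10 10 / 1 12]. Elementwise product with the kernel and sum: 10·1 + 10·1 + 1·2 + 12·1.

34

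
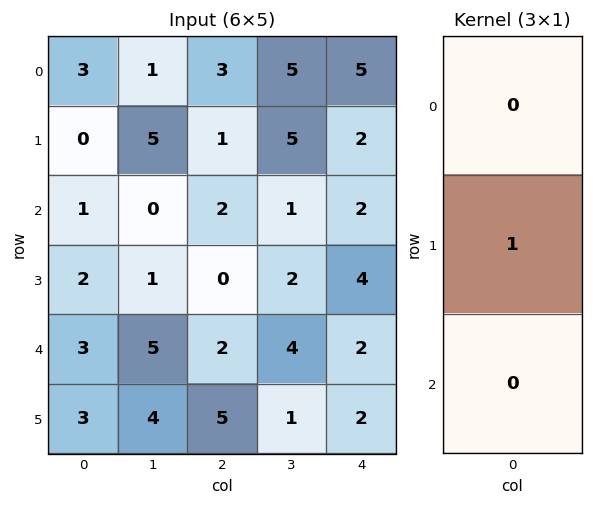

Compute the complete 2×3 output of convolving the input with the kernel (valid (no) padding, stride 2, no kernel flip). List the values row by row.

Output[0,0]: The receptive field on the input at this output position is [3 / 0 / 1]. Elementwise product with the kernel and sum: 0·1.

0 1 2
2 0 4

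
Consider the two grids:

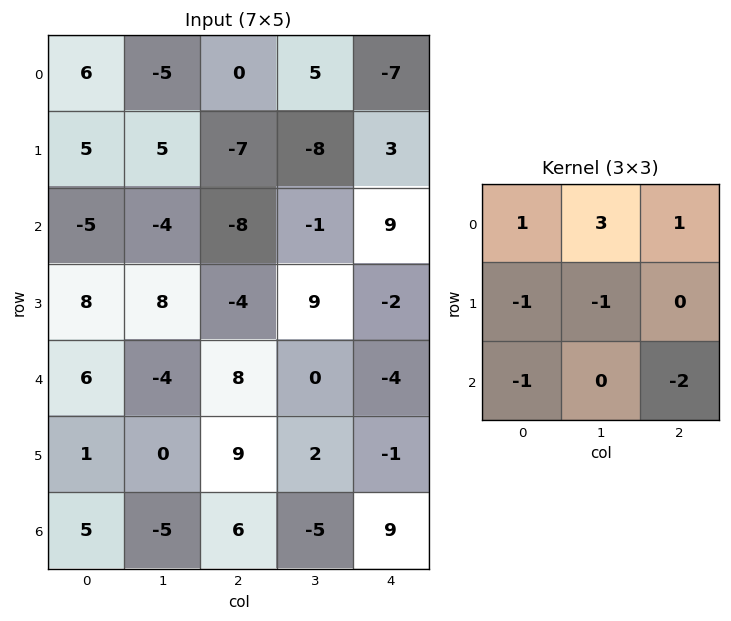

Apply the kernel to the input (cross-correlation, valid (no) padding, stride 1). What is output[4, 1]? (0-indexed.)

The receptive field on the input at this output position is [-4 8 0 / 0 9 2 / -5 6 -5]. Elementwise product with the kernel and sum: -4·1 + 8·3 + 0·1 + 0·-1 + 9·-1 + -5·-1 + -5·-2.

26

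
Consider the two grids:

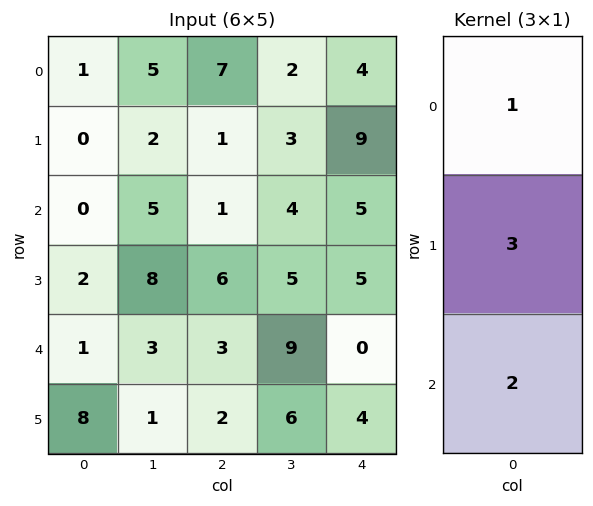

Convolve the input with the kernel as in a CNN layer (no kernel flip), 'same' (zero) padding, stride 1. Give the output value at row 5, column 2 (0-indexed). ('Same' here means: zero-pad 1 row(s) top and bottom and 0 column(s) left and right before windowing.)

The receptive field on the zero-padded input at this output position is [3 / 2 / 0]. Elementwise product with the kernel and sum: 3·1 + 2·3 + 0·2.

9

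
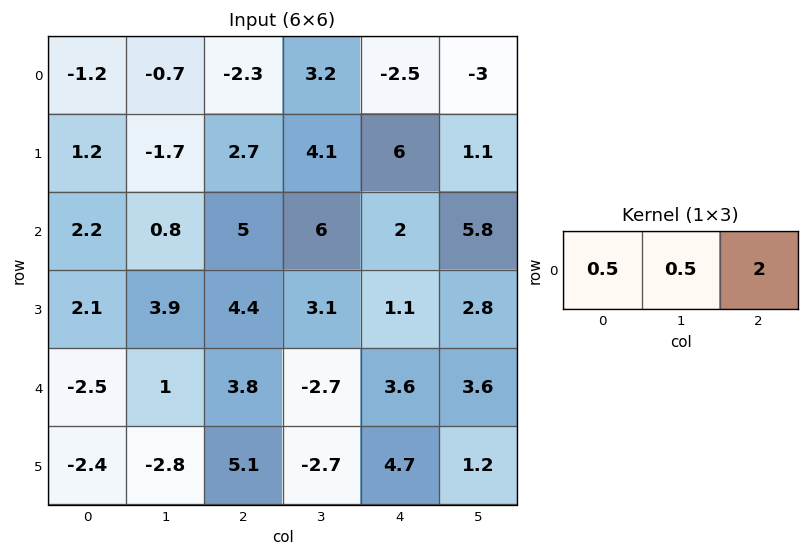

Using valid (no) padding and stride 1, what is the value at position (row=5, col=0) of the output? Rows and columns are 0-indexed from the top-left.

7.6

The receptive field on the input at this output position is [-2.4 -2.8 5.1]. Elementwise product with the kernel and sum: -2.4·0.5 + -2.8·0.5 + 5.1·2.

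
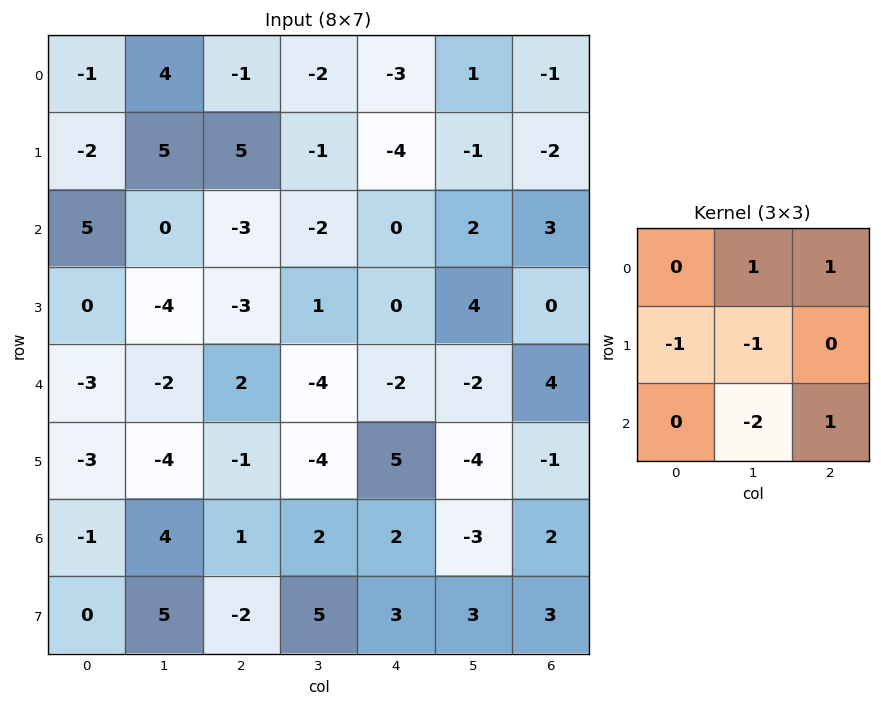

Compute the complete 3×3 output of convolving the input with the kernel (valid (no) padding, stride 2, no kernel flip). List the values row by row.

-3 -5 4
7 6 9
0 -3 9

Output[0,0]: The receptive field on the input at this output position is [-1 4 -1 / -2 5 5 / 5 0 -3]. Elementwise product with the kernel and sum: 4·1 + -1·1 + -2·-1 + 5·-1 + 0·-2 + -3·1.
Output[0,1]: The receptive field on the input at this output position is [-1 -2 -3 / 5 -1 -4 / -3 -2 0]. Elementwise product with the kernel and sum: -2·1 + -3·1 + 5·-1 + -1·-1 + -2·-2 + 0·1.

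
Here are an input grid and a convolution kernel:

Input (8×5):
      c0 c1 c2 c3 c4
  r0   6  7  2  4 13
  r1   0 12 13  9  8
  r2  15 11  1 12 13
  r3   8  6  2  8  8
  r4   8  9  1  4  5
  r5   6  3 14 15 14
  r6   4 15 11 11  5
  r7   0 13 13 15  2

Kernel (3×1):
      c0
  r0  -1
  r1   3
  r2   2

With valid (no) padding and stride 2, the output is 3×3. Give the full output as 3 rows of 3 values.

Output[0,0]: The receptive field on the input at this output position is [6 / 0 / 15]. Elementwise product with the kernel and sum: 6·-1 + 0·3 + 15·2.
Output[0,1]: The receptive field on the input at this output position is [2 / 13 / 1]. Elementwise product with the kernel and sum: 2·-1 + 13·3 + 1·2.

24 39 37
25 7 21
18 63 47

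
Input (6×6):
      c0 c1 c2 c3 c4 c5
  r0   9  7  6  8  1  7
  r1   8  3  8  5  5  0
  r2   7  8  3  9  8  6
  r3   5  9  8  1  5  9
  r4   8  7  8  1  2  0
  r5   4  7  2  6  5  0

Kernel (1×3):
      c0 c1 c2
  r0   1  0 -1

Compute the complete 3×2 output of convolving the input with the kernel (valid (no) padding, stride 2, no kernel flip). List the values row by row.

3 5
4 -5
0 6

Output[0,0]: The receptive field on the input at this output position is [9 7 6]. Elementwise product with the kernel and sum: 9·1 + 6·-1.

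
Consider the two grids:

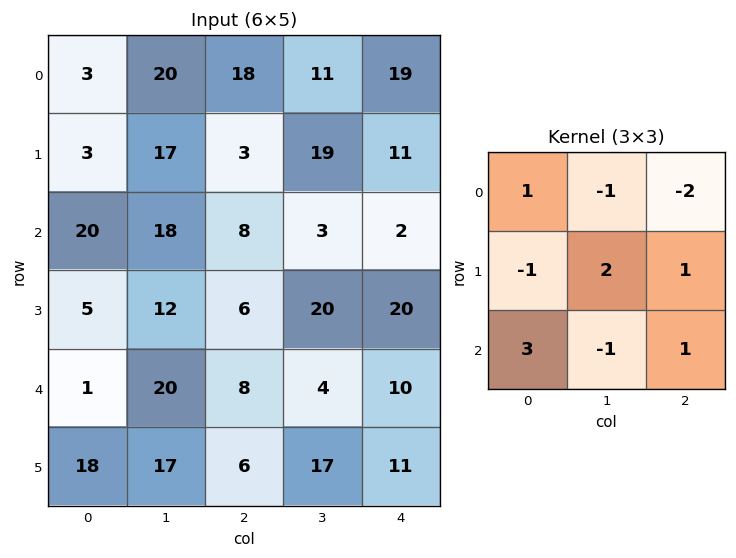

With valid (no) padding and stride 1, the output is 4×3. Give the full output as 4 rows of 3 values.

31 37 38
13 27 -20
2 80 85
71 28 -32

Output[0,0]: The receptive field on the input at this output position is [3 20 18 / 3 17 3 / 20 18 8]. Elementwise product with the kernel and sum: 3·1 + 20·-1 + 18·-2 + 3·-1 + 17·2 + 3·1 + 20·3 + 18·-1 + 8·1.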